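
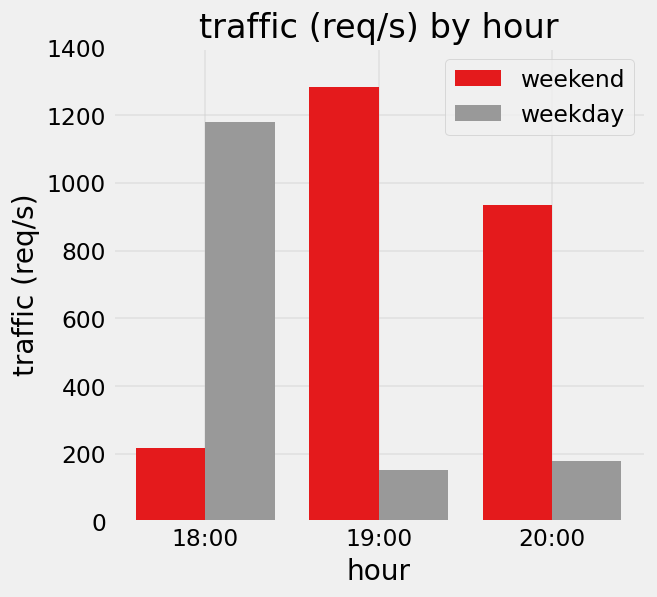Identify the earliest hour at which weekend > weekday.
19:00

18:00: weekend ≈ 200 vs weekday ≈ 1200 (not yet); 19:00: weekend ≈ 1200 vs weekday ≈ 200 (first crossover).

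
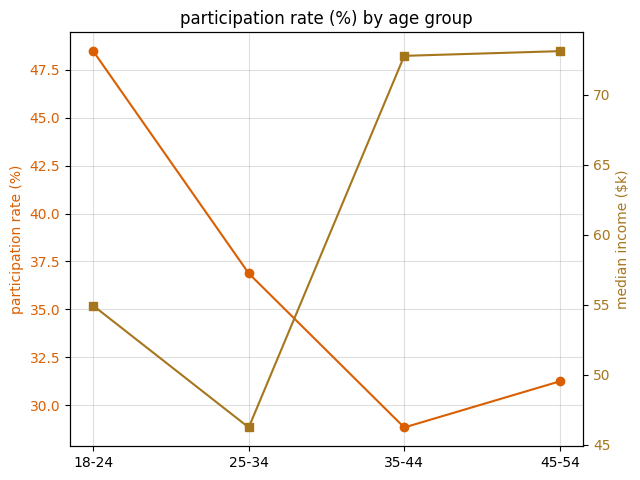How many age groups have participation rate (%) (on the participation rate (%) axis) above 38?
Above 38: 18-24.

1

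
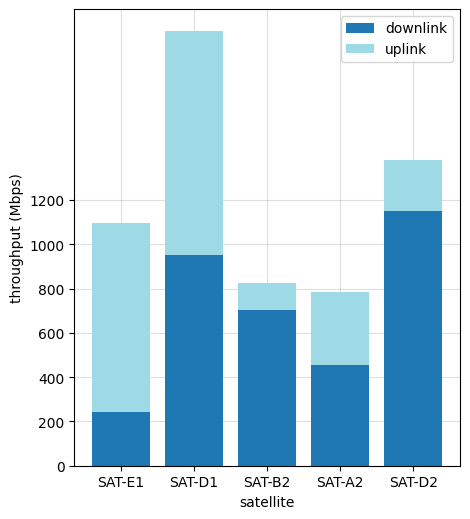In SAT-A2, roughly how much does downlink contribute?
≈ 400

downlink top ≈ 400, bottom ≈ 0; segment ≈ 400.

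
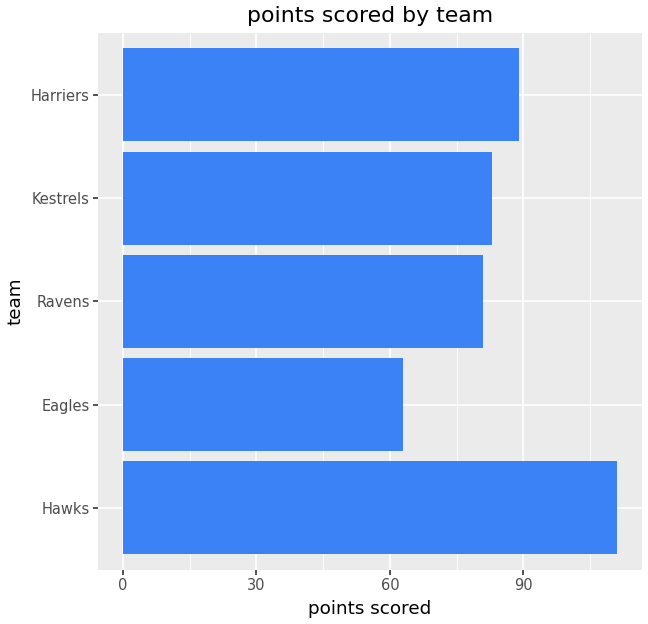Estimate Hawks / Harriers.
≈ 1.22×

Hawks ≈ 110, Harriers ≈ 90; 110/90 ≈ 1.22.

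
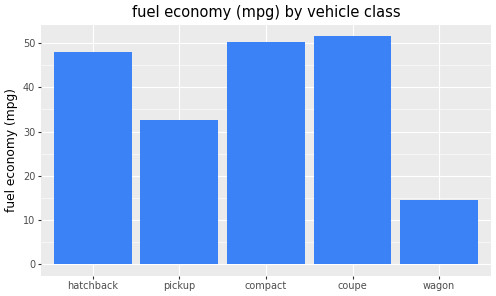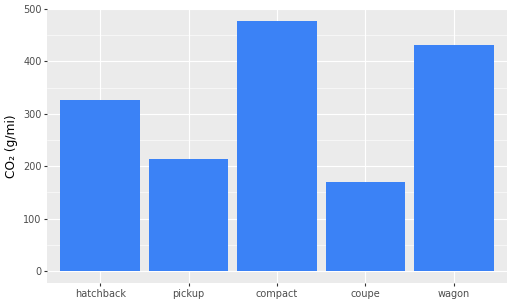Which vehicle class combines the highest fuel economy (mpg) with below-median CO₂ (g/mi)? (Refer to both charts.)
coupe

Chart 2 median CO₂ (g/mi) ≈ 350; below-median vehicle classes: pickup, coupe. Among those, coupe has the highest fuel economy (mpg) (≈ 50).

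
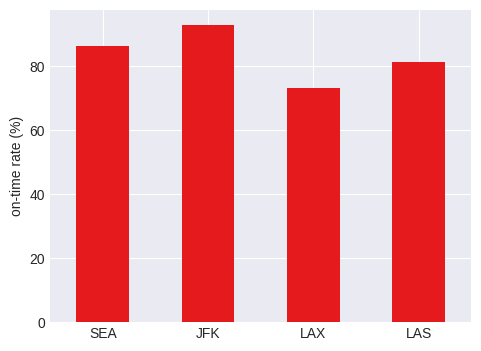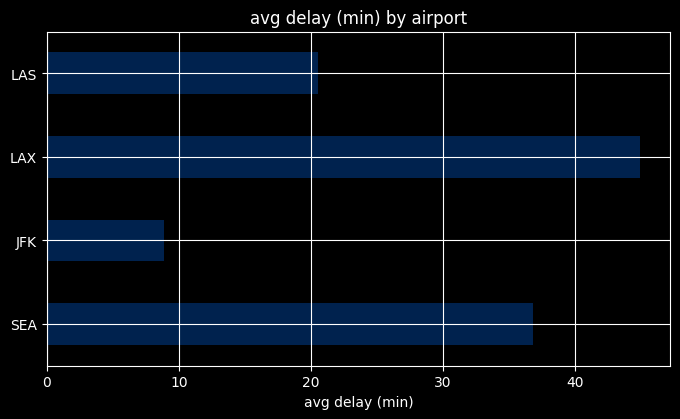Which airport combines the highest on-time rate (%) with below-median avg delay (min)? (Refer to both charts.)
Chart 2 median avg delay (min) ≈ 30; below-median airports: JFK, LAS. Among those, JFK has the highest on-time rate (%) (≈ 90).

JFK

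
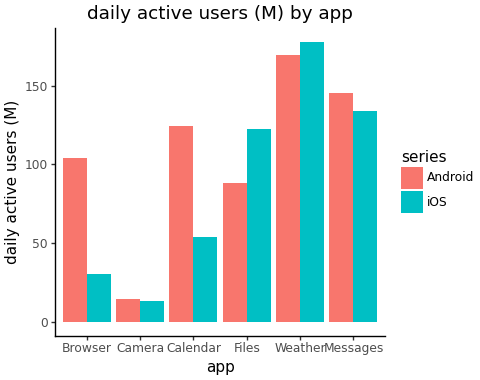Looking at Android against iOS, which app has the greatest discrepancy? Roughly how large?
Browser: Android ≈ 100, iOS ≈ 20 → gap ≈ 80. Next-largest (Calendar) is only ≈ 60.

Browser, ≈ 80 M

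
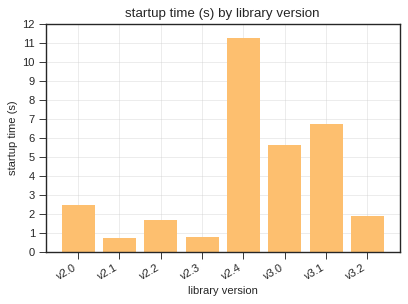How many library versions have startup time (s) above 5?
3

Above 5: v2.4, v3.0, v3.1.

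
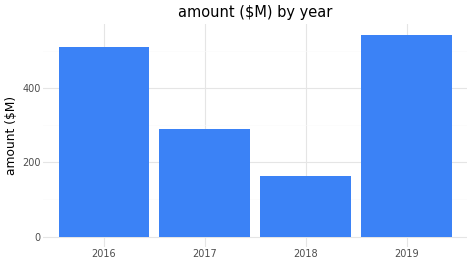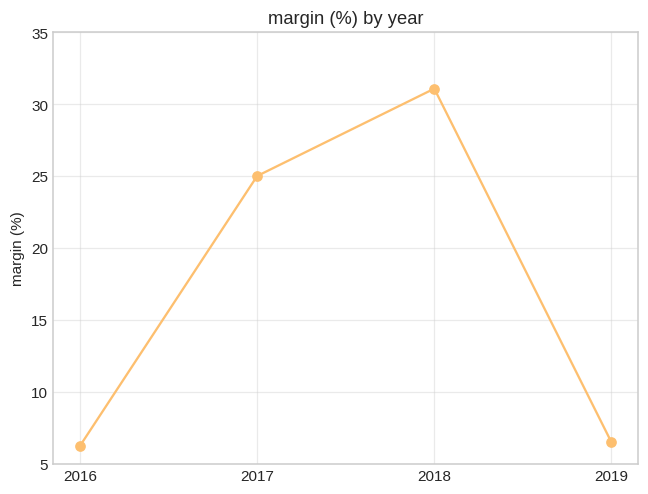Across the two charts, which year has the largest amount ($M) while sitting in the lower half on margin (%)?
Chart 2 median margin (%) ≈ 15; below-median years: 2016, 2019. Among those, 2019 has the highest amount ($M) (≈ 550).

2019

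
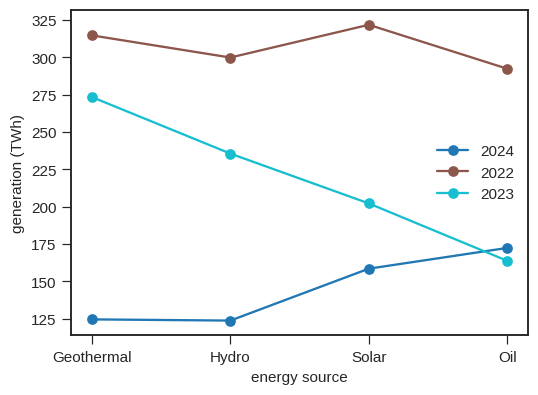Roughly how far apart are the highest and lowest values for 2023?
Max Geothermal ≈ 280, min Oil ≈ 160; range ≈ 120.

≈ 120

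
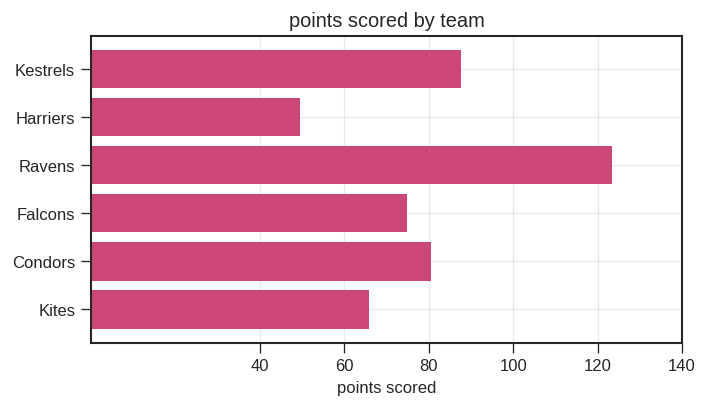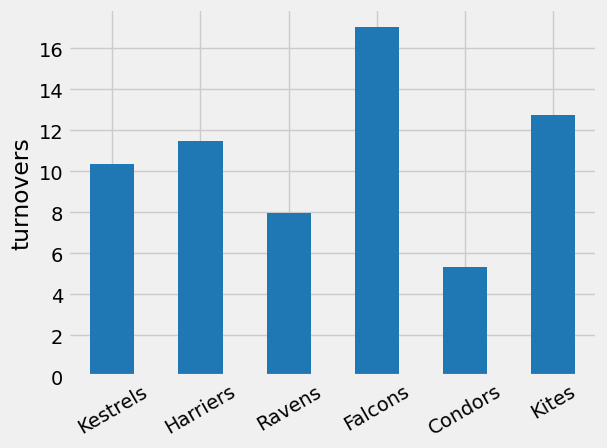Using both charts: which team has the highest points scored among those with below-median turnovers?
Chart 2 median turnovers ≈ 10; below-median teams: Kestrels, Ravens, Condors. Among those, Ravens has the highest points scored (≈ 120).

Ravens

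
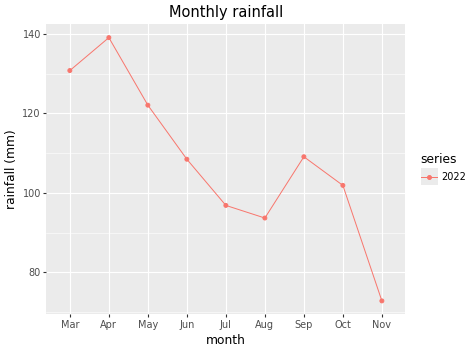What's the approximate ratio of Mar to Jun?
≈ 1.18×

Mar ≈ 130, Jun ≈ 110; 130/110 ≈ 1.18.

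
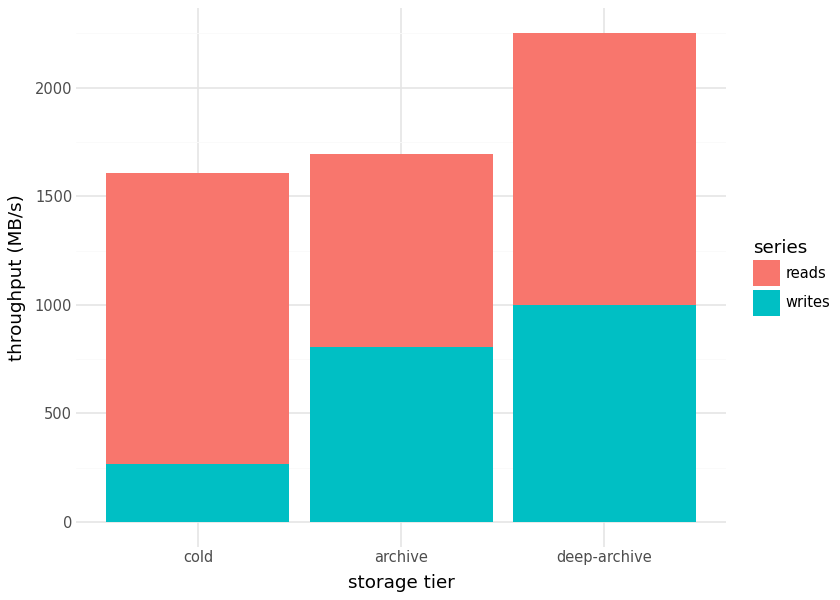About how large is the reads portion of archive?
reads top ≈ 1600, bottom ≈ 800; segment ≈ 800.

≈ 800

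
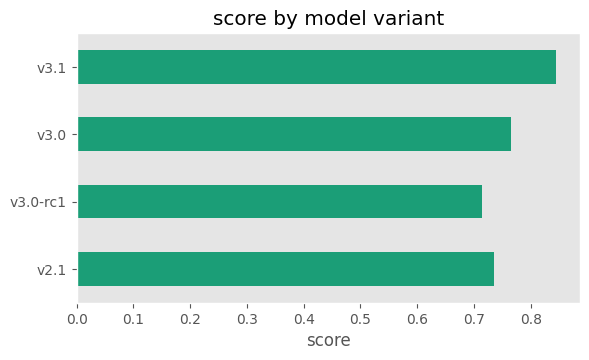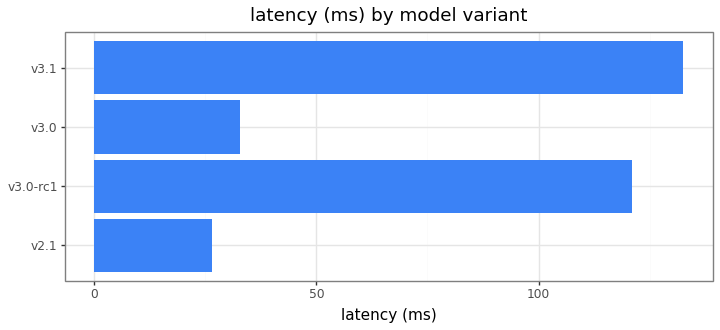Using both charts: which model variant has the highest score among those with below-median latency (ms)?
v3.0

Chart 2 median latency (ms) ≈ 80; below-median model variants: v2.1, v3.0. Among those, v3.0 has the highest score (≈ 0.8).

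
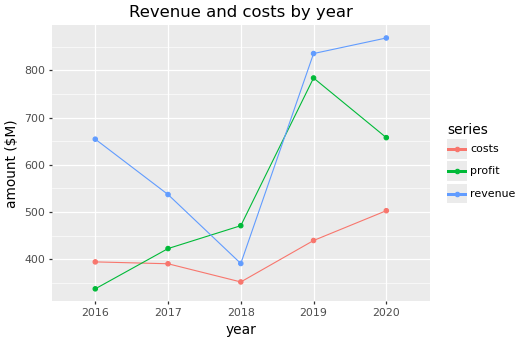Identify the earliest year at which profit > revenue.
2017: profit ≈ 400 vs revenue ≈ 550 (not yet); 2018: profit ≈ 450 vs revenue ≈ 400 (first crossover).

2018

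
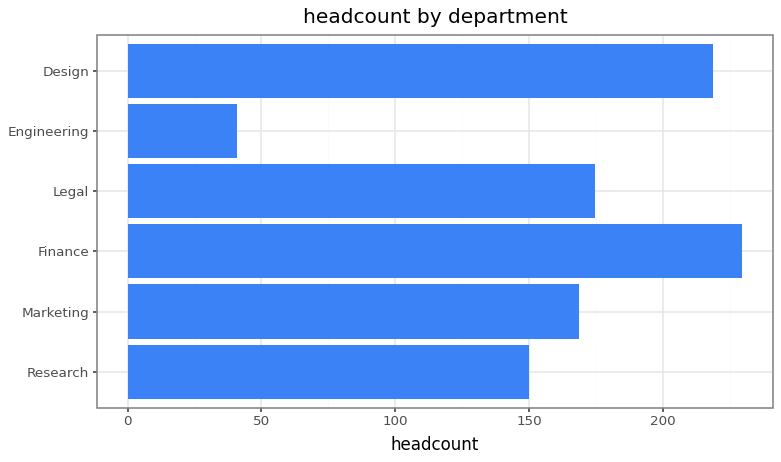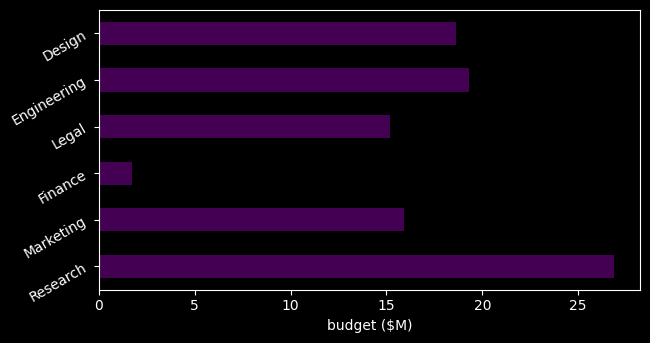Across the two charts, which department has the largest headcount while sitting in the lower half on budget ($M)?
Finance

Chart 2 median budget ($M) ≈ 15; below-median departments: Marketing, Finance, Legal. Among those, Finance has the highest headcount (≈ 225).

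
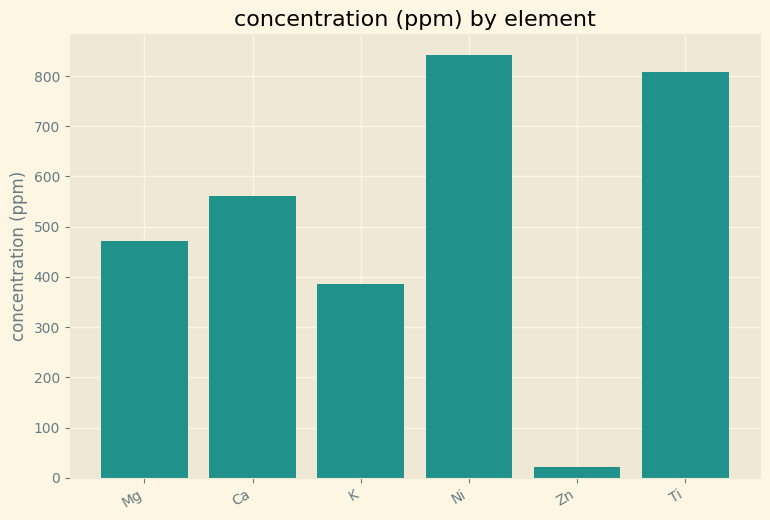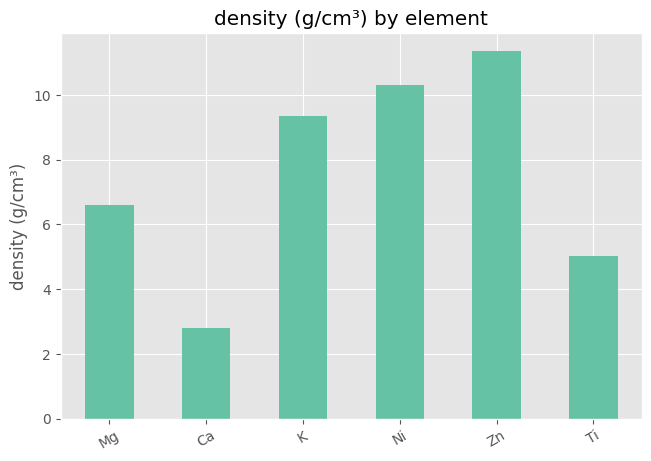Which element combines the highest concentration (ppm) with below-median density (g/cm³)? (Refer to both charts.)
Chart 2 median density (g/cm³) ≈ 8; below-median elements: Mg, Ca, Ti. Among those, Ti has the highest concentration (ppm) (≈ 800).

Ti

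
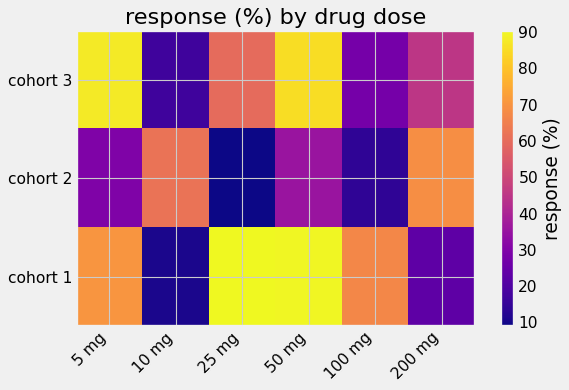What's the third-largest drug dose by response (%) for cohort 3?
Top 4 for cohort 3: 5 mg ≈ 90, 50 mg ≈ 80, 25 mg ≈ 60, 200 mg ≈ 40.

25 mg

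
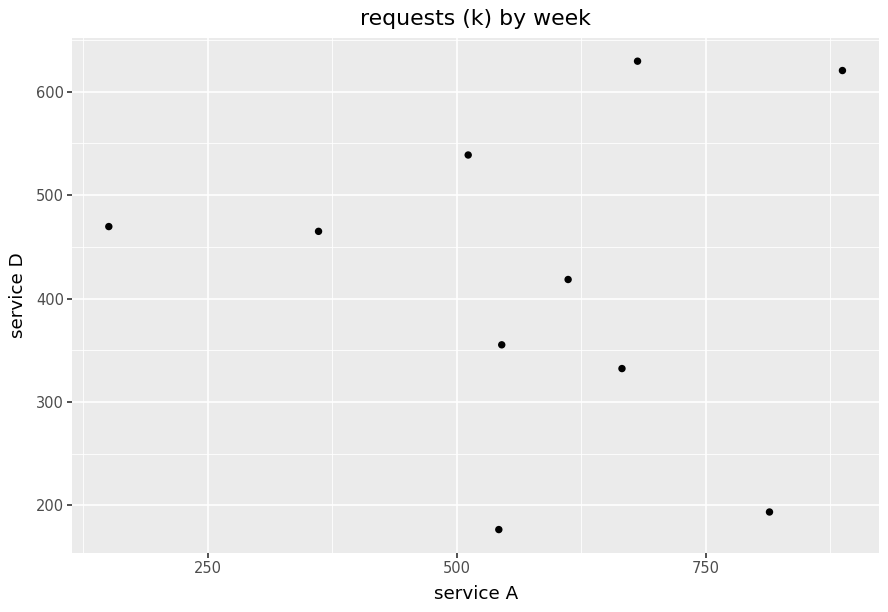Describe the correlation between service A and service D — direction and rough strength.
Points are roughly uncorrelated; weak (|r| ≈ 0.0).

no clear correlation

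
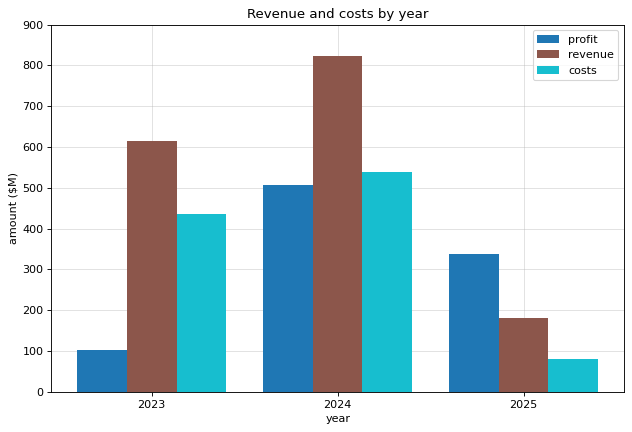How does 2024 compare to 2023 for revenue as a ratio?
2024 ≈ 800, 2023 ≈ 600; 800/600 ≈ 1.33.

≈ 1.33×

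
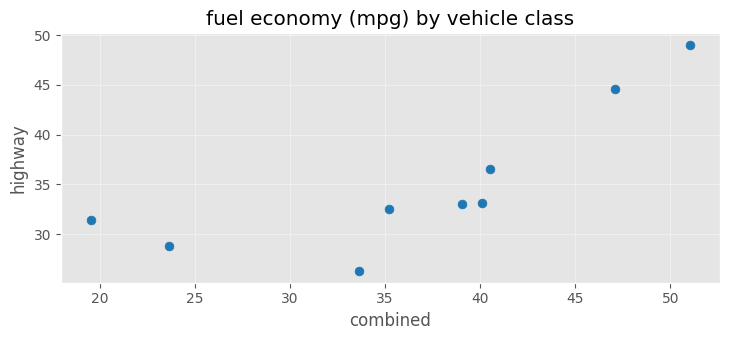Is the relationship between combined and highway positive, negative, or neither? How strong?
positive, strong

Points are positively correlated; strong (|r| ≈ 0.8).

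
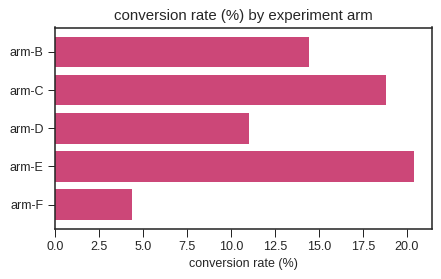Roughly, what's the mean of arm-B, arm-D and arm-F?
≈ 10

(14 + 12 + 4) / 3 ≈ 10.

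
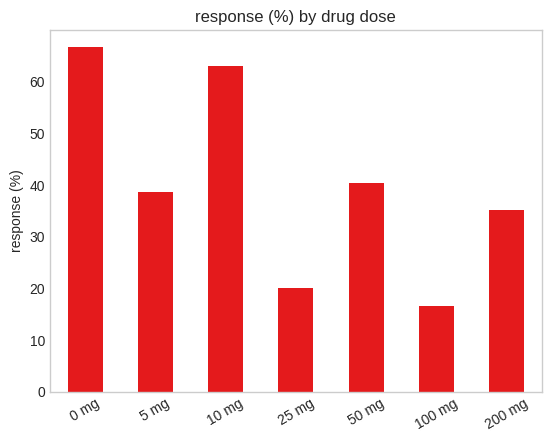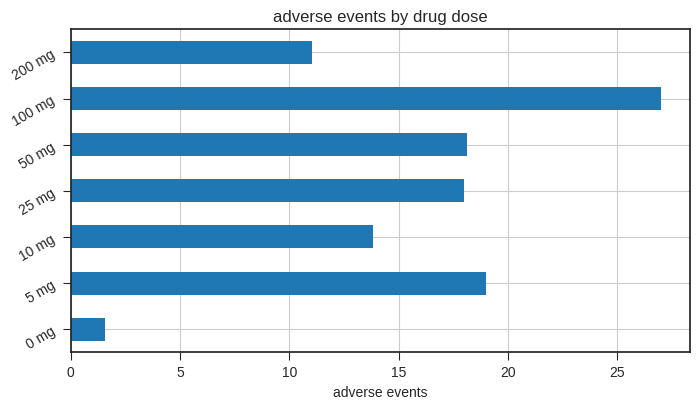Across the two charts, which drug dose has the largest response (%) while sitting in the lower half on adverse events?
0 mg

Chart 2 median adverse events ≈ 20; below-median drug doses: 0 mg, 10 mg, 200 mg. Among those, 0 mg has the highest response (%) (≈ 70).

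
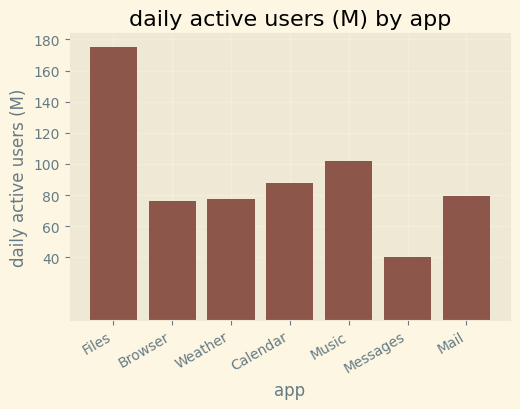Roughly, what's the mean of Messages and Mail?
(40 + 80) / 2 ≈ 60.

≈ 60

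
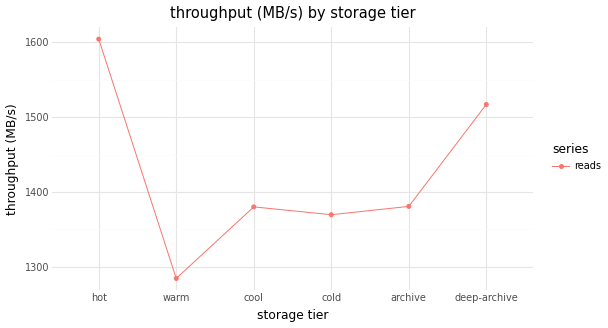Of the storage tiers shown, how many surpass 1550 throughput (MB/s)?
Above 1550: hot.

1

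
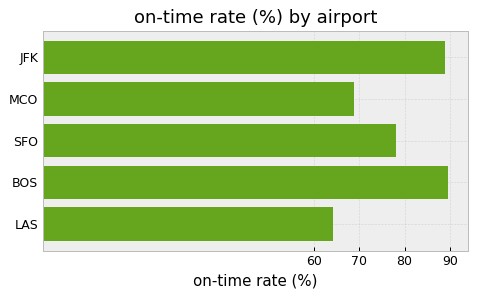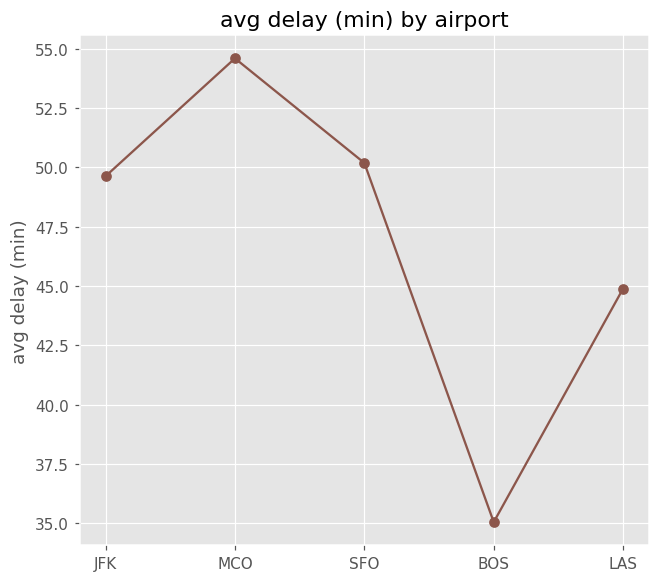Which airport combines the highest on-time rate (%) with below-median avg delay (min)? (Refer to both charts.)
BOS

Chart 2 median avg delay (min) ≈ 50; below-median airports: BOS, LAS. Among those, BOS has the highest on-time rate (%) (≈ 90).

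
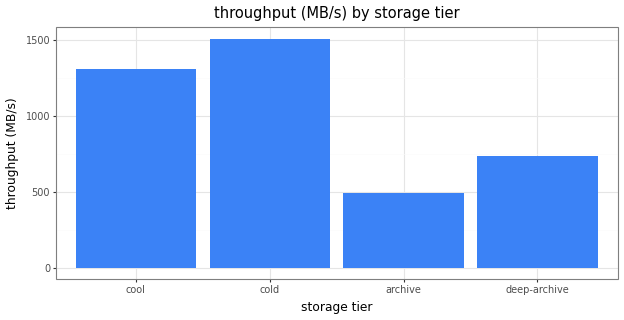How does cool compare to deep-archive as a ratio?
≈ 1.75×

cool ≈ 1400, deep-archive ≈ 800; 1400/800 ≈ 1.75.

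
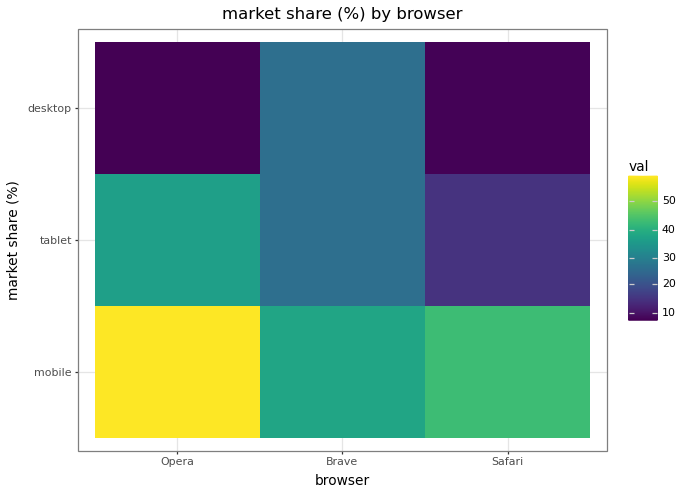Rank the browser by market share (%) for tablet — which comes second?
Brave

Top 3 for tablet: Opera ≈ 35, Brave ≈ 25, Safari ≈ 15.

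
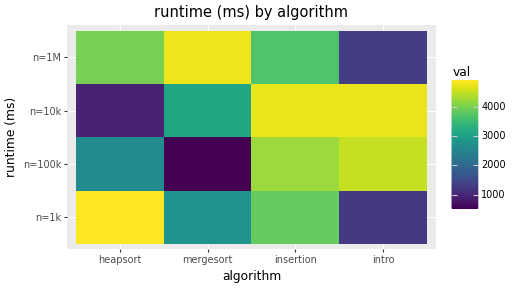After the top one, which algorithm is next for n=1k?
Top 3 for n=1k: heapsort ≈ 5000, insertion ≈ 4000, mergesort ≈ 3000.

insertion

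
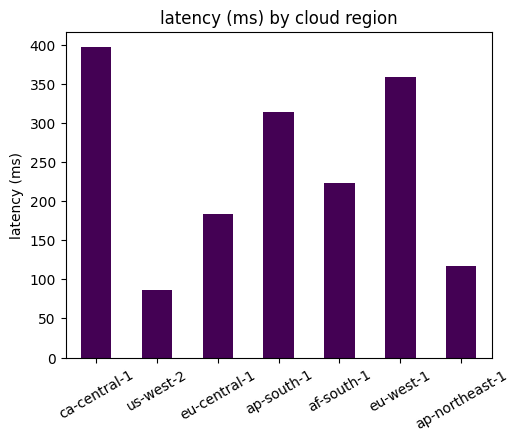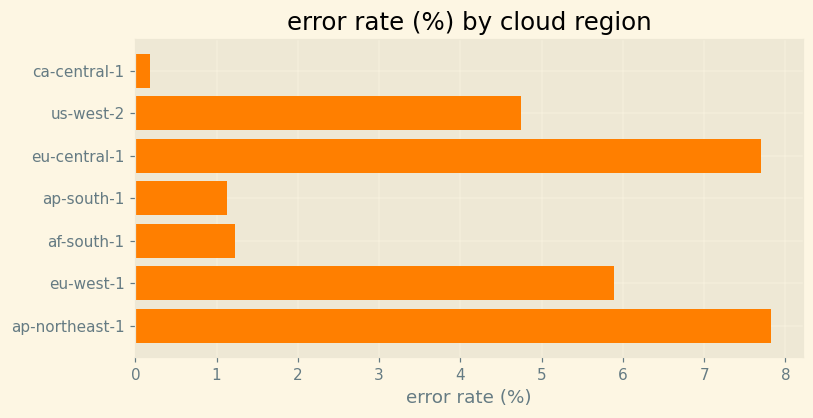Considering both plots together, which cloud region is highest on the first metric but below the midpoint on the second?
Chart 2 median error rate (%) ≈ 5; below-median cloud regions: ca-central-1, ap-south-1, af-south-1. Among those, ca-central-1 has the highest latency (ms) (≈ 400).

ca-central-1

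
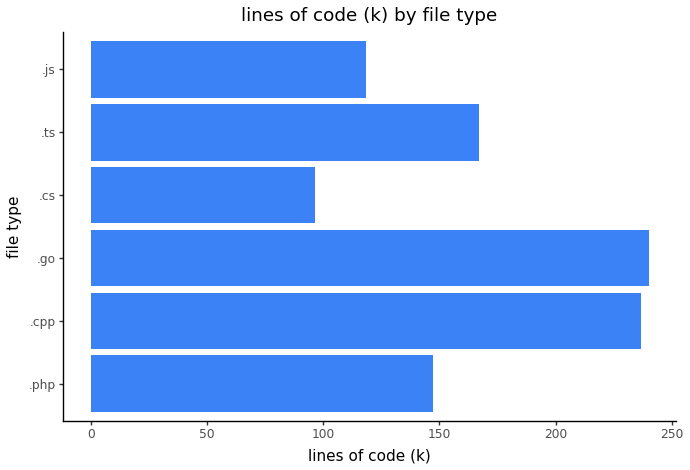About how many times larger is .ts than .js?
≈ 1.33×

.ts ≈ 160, .js ≈ 120; 160/120 ≈ 1.33.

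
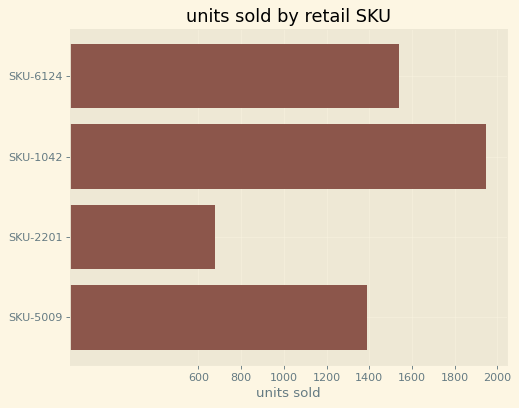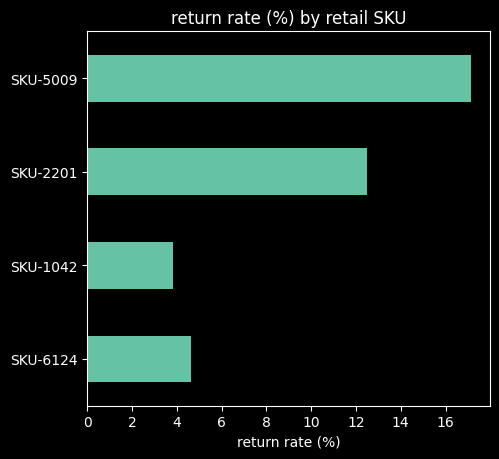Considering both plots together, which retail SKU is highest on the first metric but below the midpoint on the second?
SKU-1042

Chart 2 median return rate (%) ≈ 8; below-median retail SKUs: SKU-6124, SKU-1042. Among those, SKU-1042 has the highest units sold (≈ 2000).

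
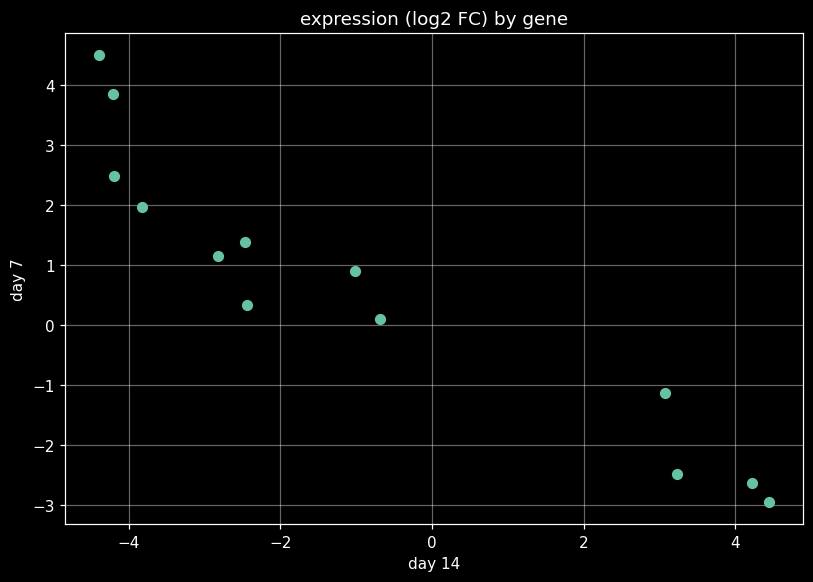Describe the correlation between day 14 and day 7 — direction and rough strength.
negative, strong

Points are negatively correlated; strong (|r| ≈ 0.9).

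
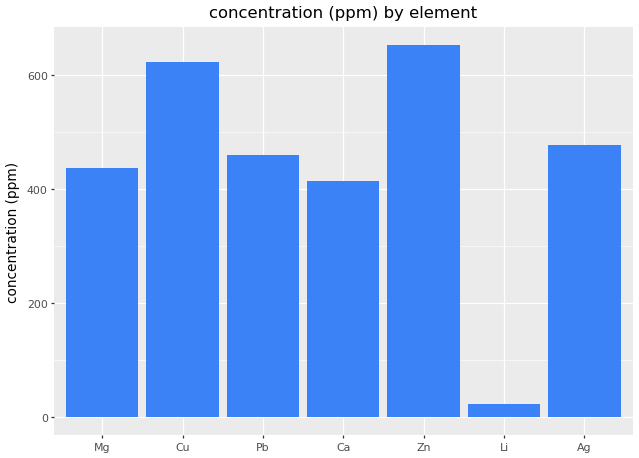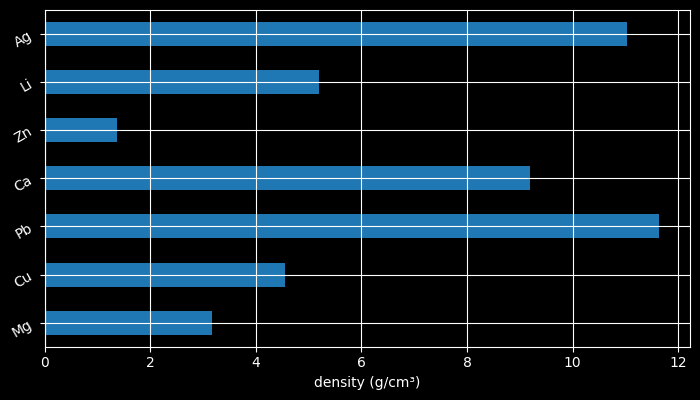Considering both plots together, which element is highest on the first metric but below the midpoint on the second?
Chart 2 median density (g/cm³) ≈ 6; below-median elements: Mg, Cu, Zn. Among those, Zn has the highest concentration (ppm) (≈ 700).

Zn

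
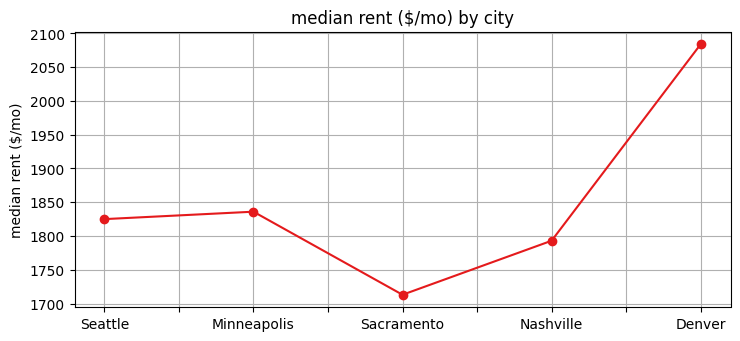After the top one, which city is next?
Minneapolis

Top 3: Denver ≈ 2100, Minneapolis ≈ 1850, Seattle ≈ 1800.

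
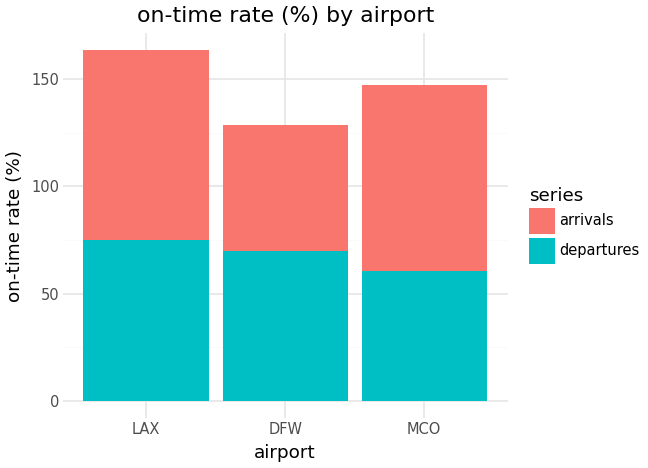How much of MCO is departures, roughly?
≈ 60

departures top ≈ 60, bottom ≈ 0; segment ≈ 60.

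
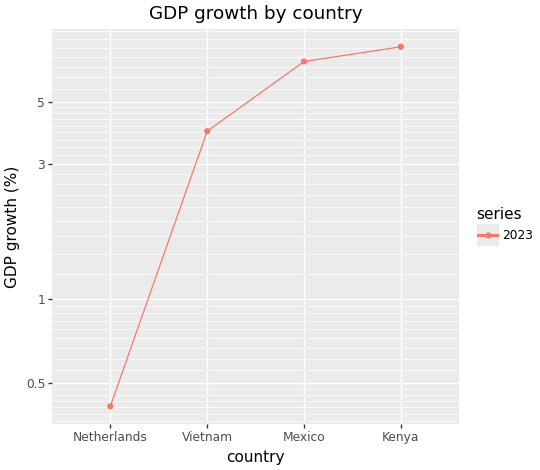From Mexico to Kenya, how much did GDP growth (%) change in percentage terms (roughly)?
Mexico ≈ 7, Kenya ≈ 8; (8 − 7) / 7 ≈ +14.3%.

≈ +14.3%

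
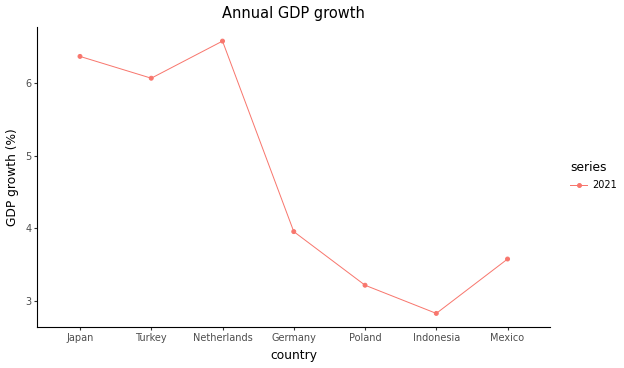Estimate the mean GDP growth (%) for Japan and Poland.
≈ 4.75

(6.5 + 3.0) / 2 ≈ 4.75.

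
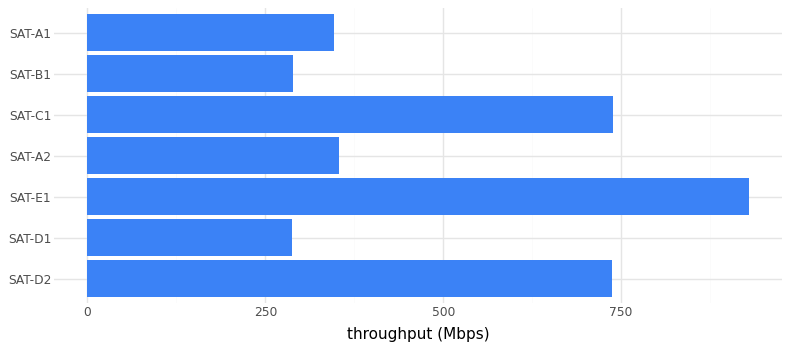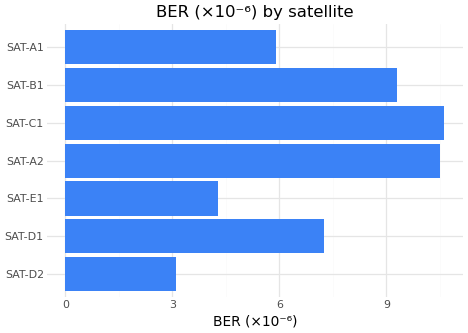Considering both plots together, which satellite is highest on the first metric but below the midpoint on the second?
SAT-E1

Chart 2 median BER (×10⁻⁶) ≈ 7; below-median satellites: SAT-D2, SAT-E1, SAT-A1. Among those, SAT-E1 has the highest throughput (Mbps) (≈ 900).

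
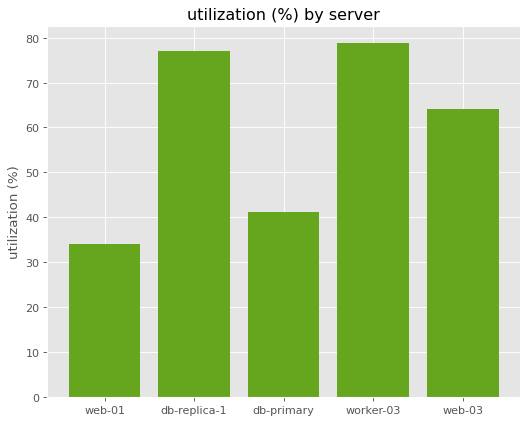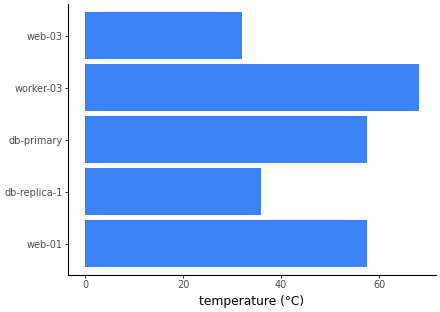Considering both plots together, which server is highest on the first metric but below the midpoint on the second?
db-replica-1

Chart 2 median temperature (°C) ≈ 60; below-median servers: db-replica-1, web-03. Among those, db-replica-1 has the highest utilization (%) (≈ 80).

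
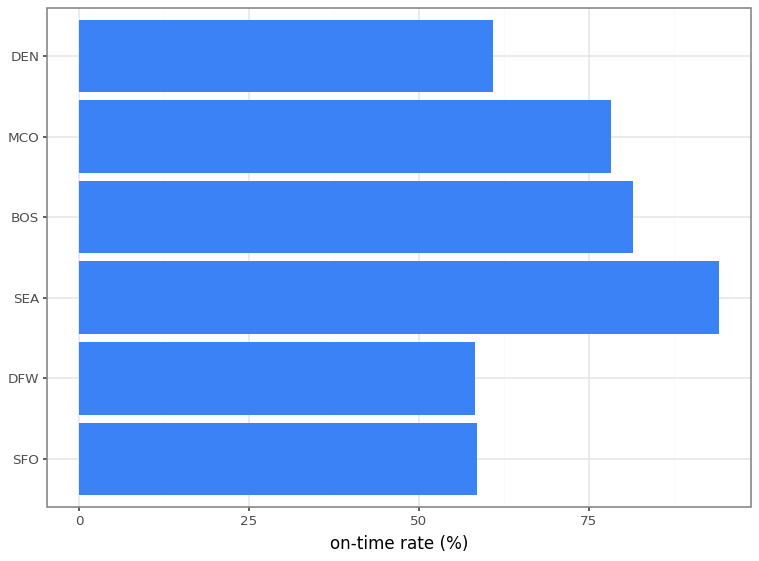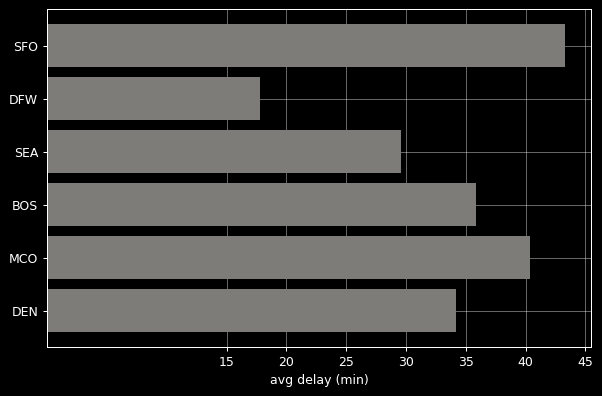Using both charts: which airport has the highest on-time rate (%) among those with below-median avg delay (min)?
SEA

Chart 2 median avg delay (min) ≈ 35; below-median airports: DFW, SEA, DEN. Among those, SEA has the highest on-time rate (%) (≈ 90).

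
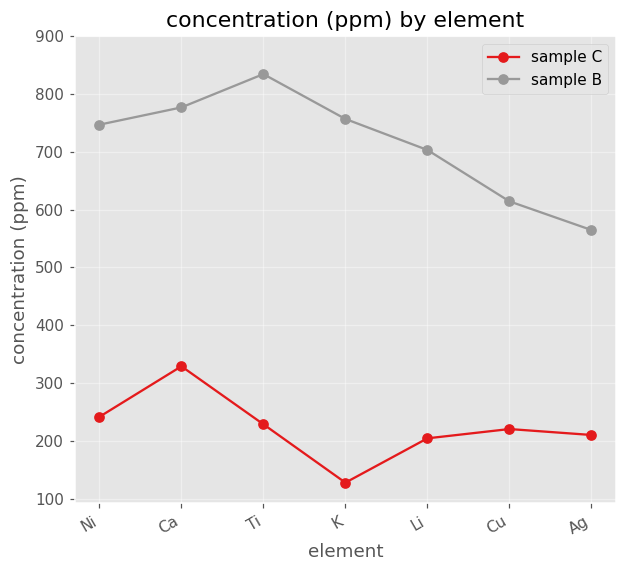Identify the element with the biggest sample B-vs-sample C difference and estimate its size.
K: sample B ≈ 800, sample C ≈ 100 → gap ≈ 700. Next-largest (Ti) is only ≈ 600.

K, ≈ 700 ppm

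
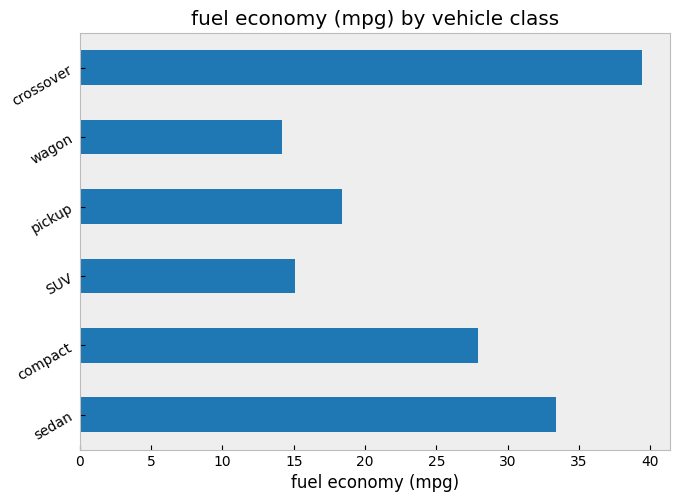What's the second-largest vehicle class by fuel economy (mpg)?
sedan

Top 3: crossover ≈ 40, sedan ≈ 35, compact ≈ 30.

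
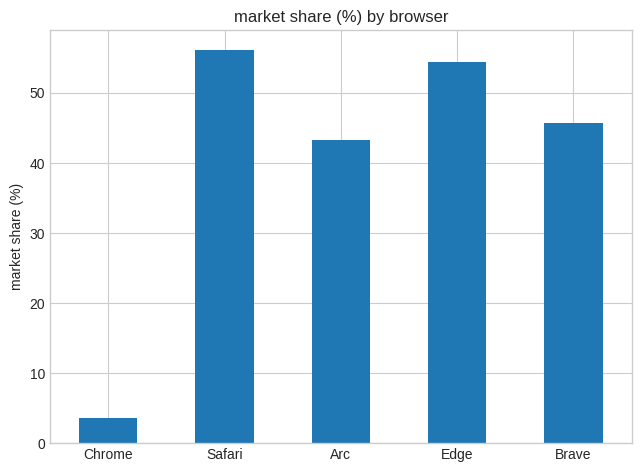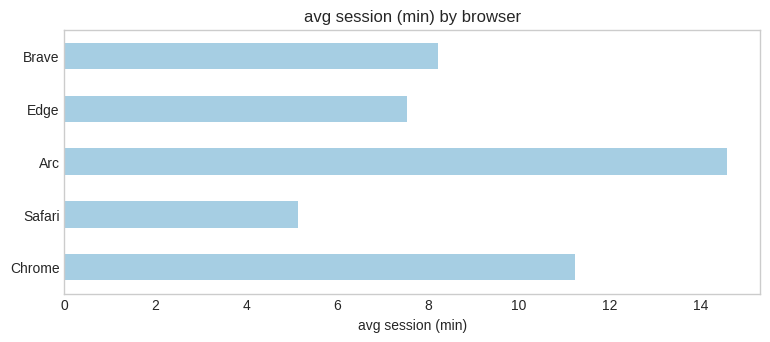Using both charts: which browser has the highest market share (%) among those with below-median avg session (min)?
Safari

Chart 2 median avg session (min) ≈ 8; below-median browsers: Safari, Edge. Among those, Safari has the highest market share (%) (≈ 60).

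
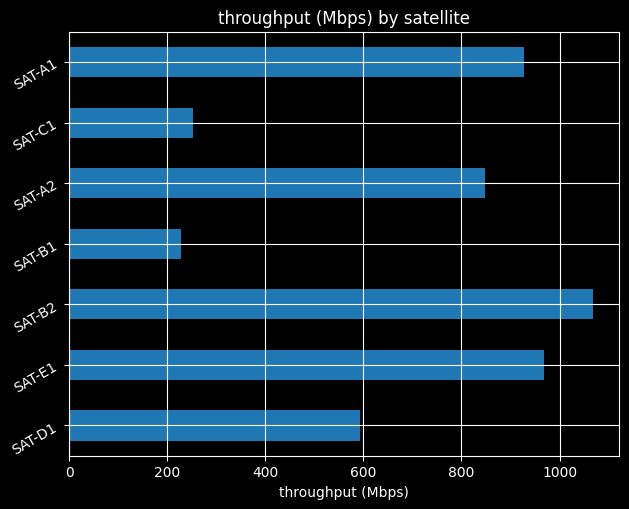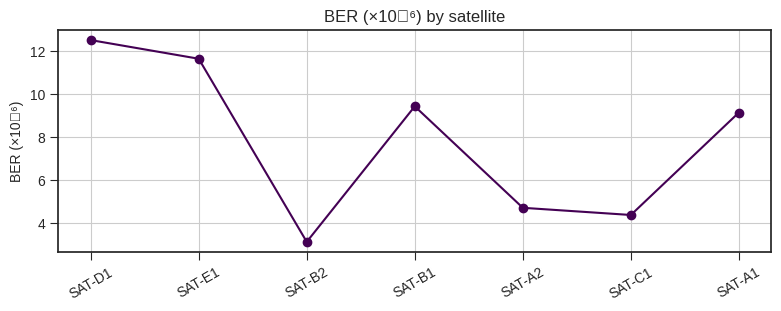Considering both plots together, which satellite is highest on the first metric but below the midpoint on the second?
SAT-B2

Chart 2 median BER (×10⁻⁶) ≈ 10; below-median satellites: SAT-B2, SAT-A2, SAT-C1. Among those, SAT-B2 has the highest throughput (Mbps) (≈ 1100).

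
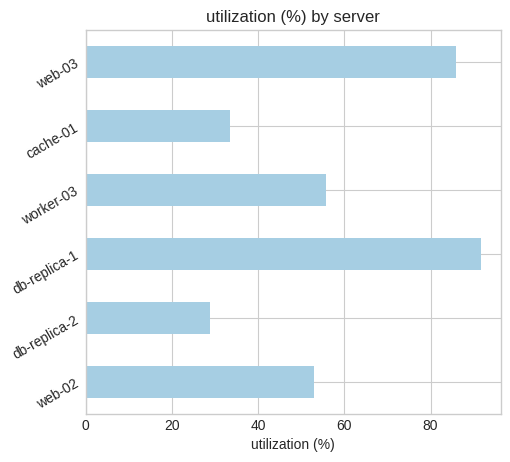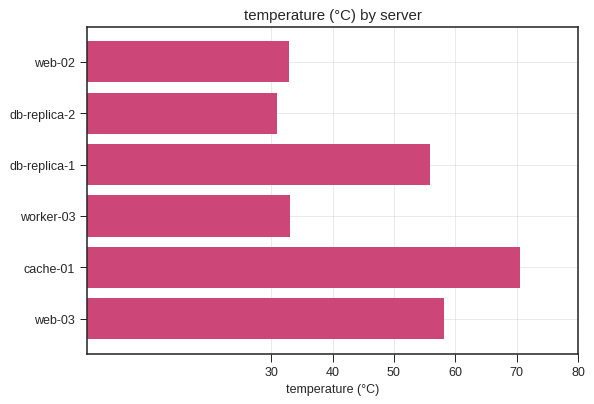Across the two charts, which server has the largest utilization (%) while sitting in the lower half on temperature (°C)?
Chart 2 median temperature (°C) ≈ 40; below-median servers: web-02, db-replica-2, worker-03. Among those, worker-03 has the highest utilization (%) (≈ 60).

worker-03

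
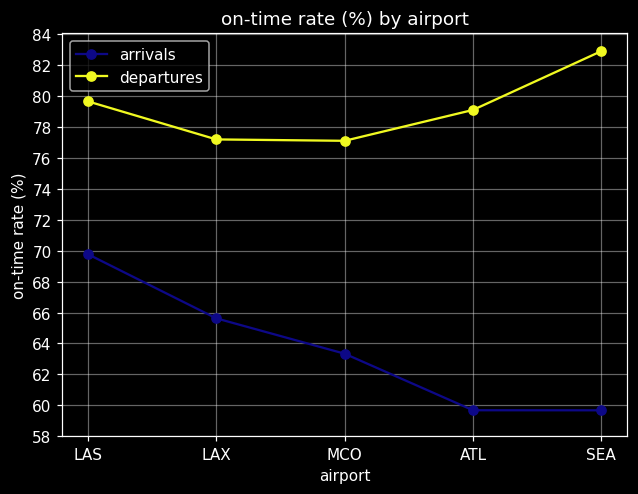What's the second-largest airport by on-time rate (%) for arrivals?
LAX

Top 3 for arrivals: LAS ≈ 70, LAX ≈ 66, MCO ≈ 64.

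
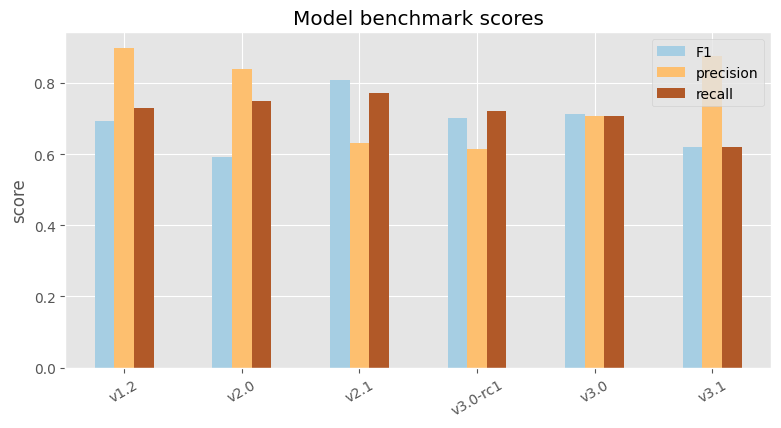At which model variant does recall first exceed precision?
v2.0: recall ≈ 0.7 vs precision ≈ 0.8 (not yet); v2.1: recall ≈ 0.8 vs precision ≈ 0.6 (first crossover).

v2.1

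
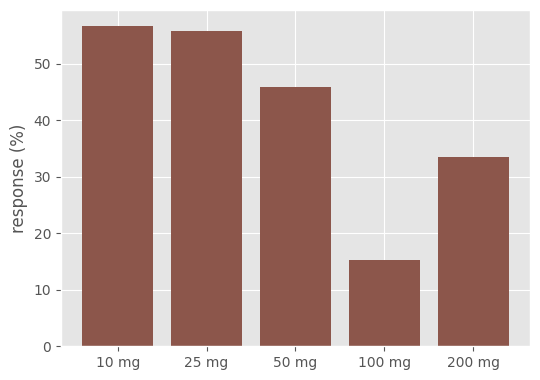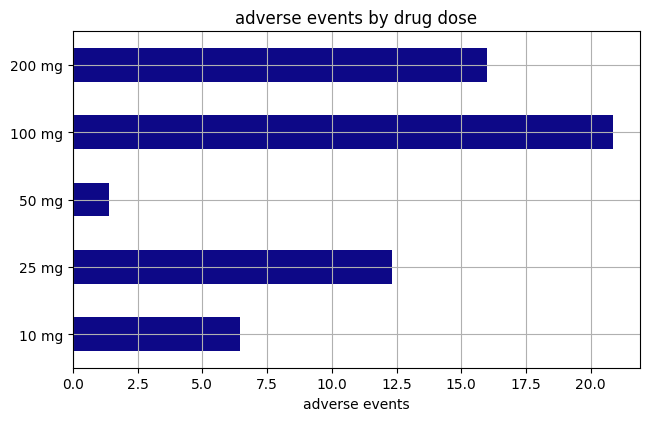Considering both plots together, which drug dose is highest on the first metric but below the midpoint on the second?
10 mg

Chart 2 median adverse events ≈ 12; below-median drug doses: 10 mg, 50 mg. Among those, 10 mg has the highest response (%) (≈ 60).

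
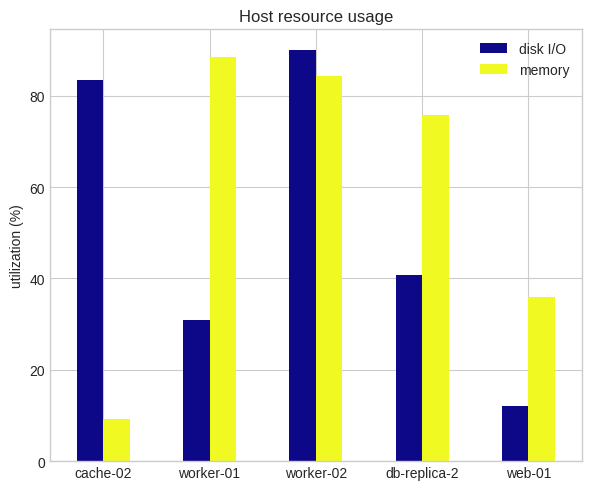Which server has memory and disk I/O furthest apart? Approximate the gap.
cache-02, ≈ 70 %

cache-02: memory ≈ 10, disk I/O ≈ 80 → gap ≈ 70. Next-largest (worker-01) is only ≈ 60.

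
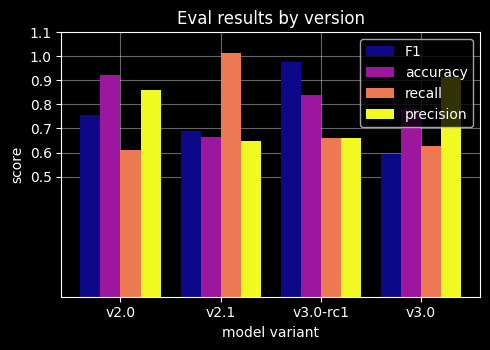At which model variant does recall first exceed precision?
v2.0: recall ≈ 0.6 vs precision ≈ 0.9 (not yet); v2.1: recall ≈ 1.0 vs precision ≈ 0.6 (first crossover).

v2.1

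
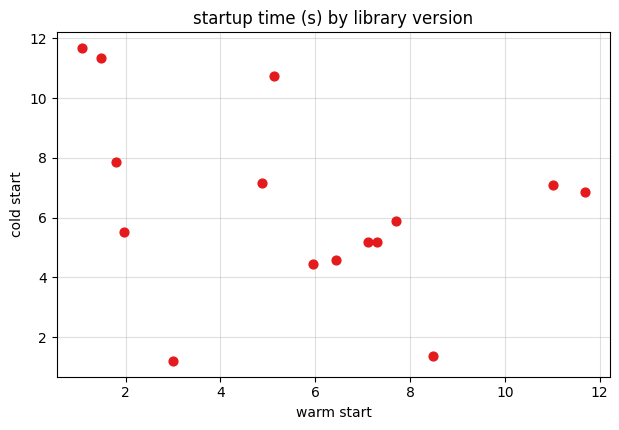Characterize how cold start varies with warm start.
negative, weak

Points are negatively correlated; weak (|r| ≈ 0.3).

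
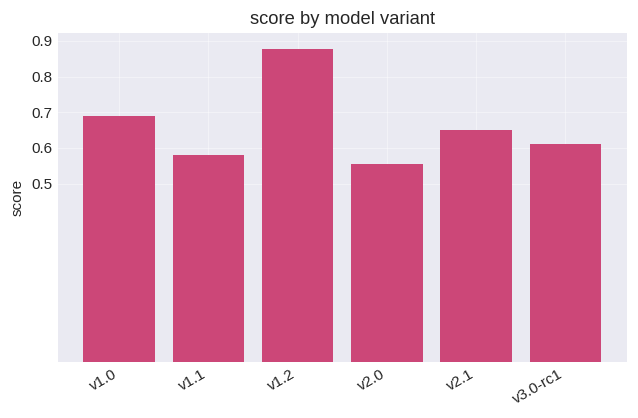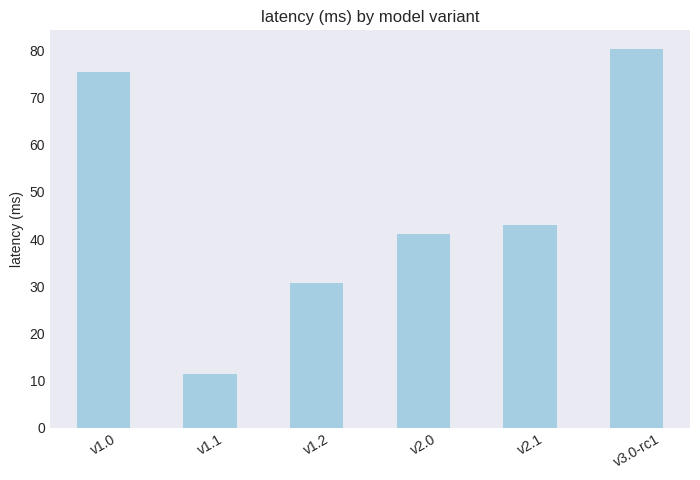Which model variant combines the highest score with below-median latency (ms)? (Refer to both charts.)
v1.2

Chart 2 median latency (ms) ≈ 40; below-median model variants: v1.1, v1.2, v2.0. Among those, v1.2 has the highest score (≈ 0.9).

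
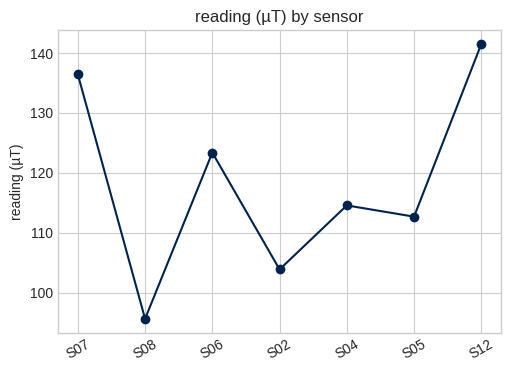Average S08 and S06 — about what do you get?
(95 + 125) / 2 ≈ 110.

≈ 110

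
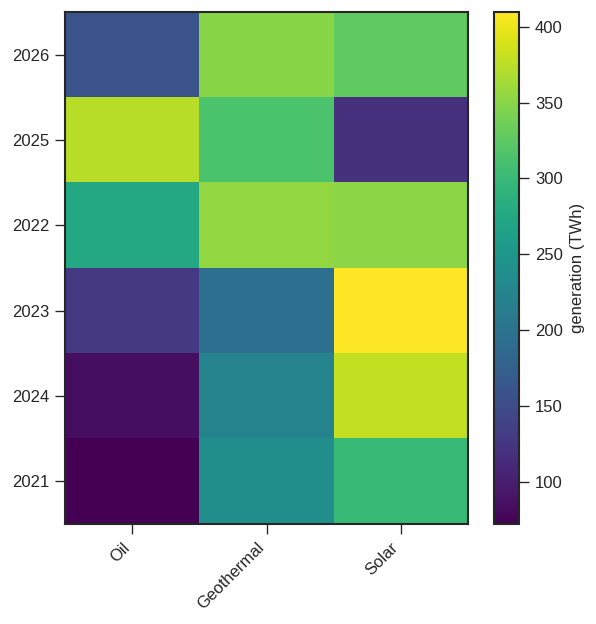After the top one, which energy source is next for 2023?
Geothermal

Top 3 for 2023: Solar ≈ 400, Geothermal ≈ 200, Oil ≈ 150.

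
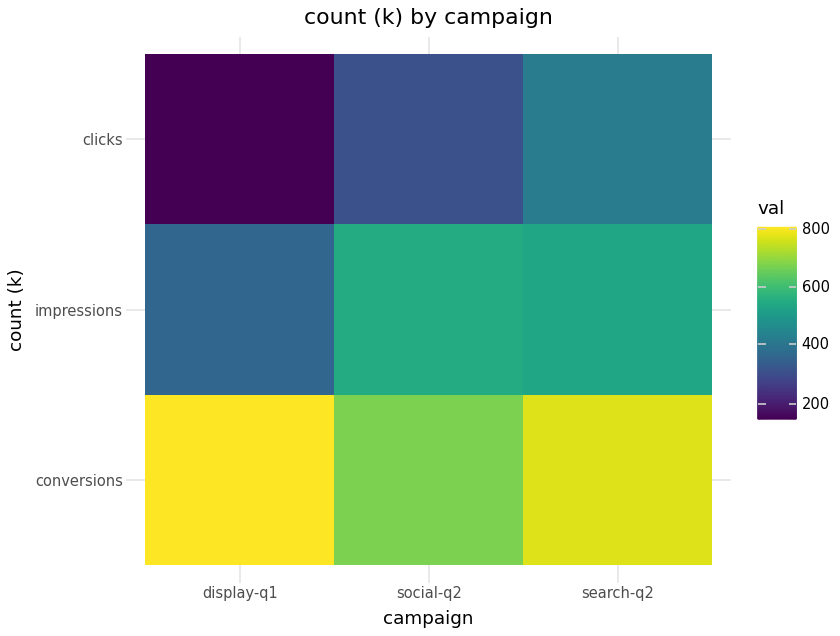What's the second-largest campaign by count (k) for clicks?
social-q2

Top 3 for clicks: search-q2 ≈ 400, social-q2 ≈ 300, display-q1 ≈ 100.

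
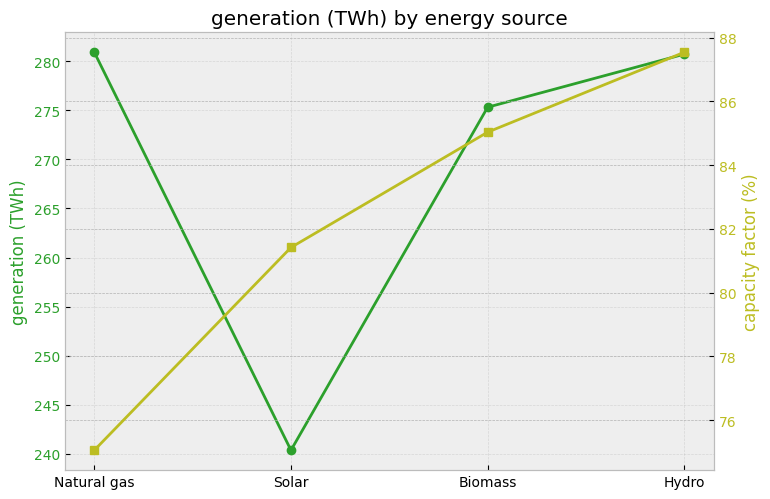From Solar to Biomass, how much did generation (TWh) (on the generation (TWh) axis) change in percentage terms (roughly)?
Solar ≈ 240, Biomass ≈ 275; (275 − 240) / 240 ≈ +14.6%.

≈ +14.6%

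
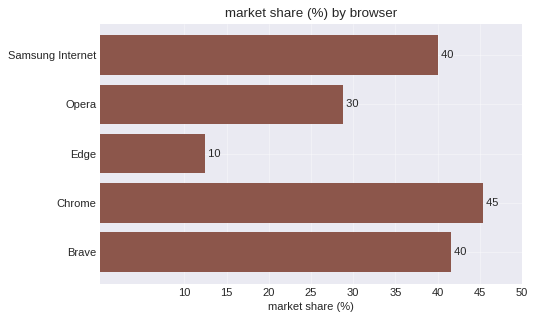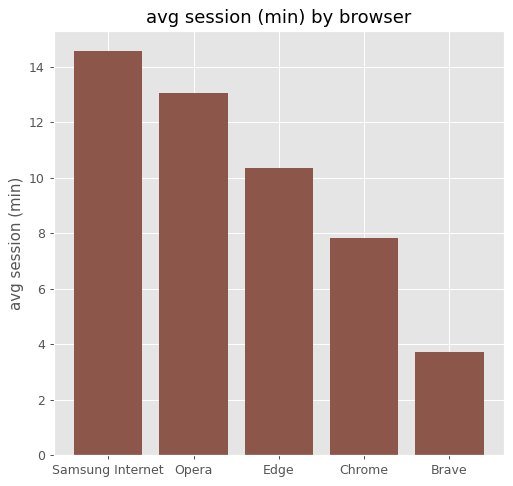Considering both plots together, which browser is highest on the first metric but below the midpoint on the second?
Chrome

Chart 2 median avg session (min) ≈ 10; below-median browsers: Chrome, Brave. Among those, Chrome has the highest market share (%) (≈ 45).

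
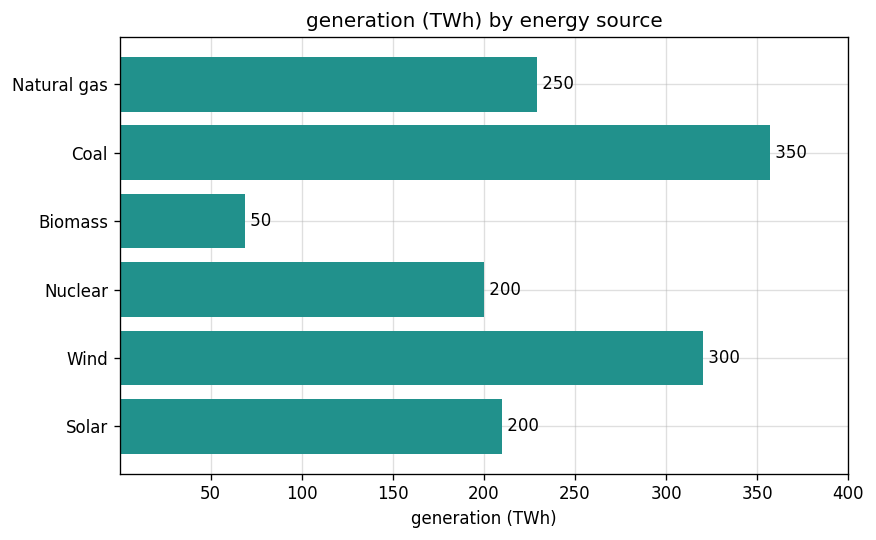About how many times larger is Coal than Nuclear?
Coal ≈ 350, Nuclear ≈ 200; 350/200 ≈ 1.75.

≈ 1.75×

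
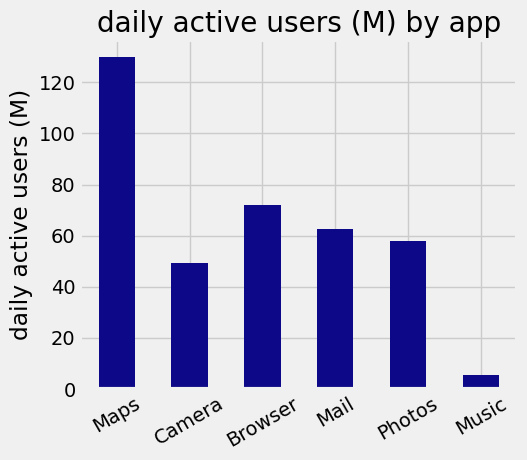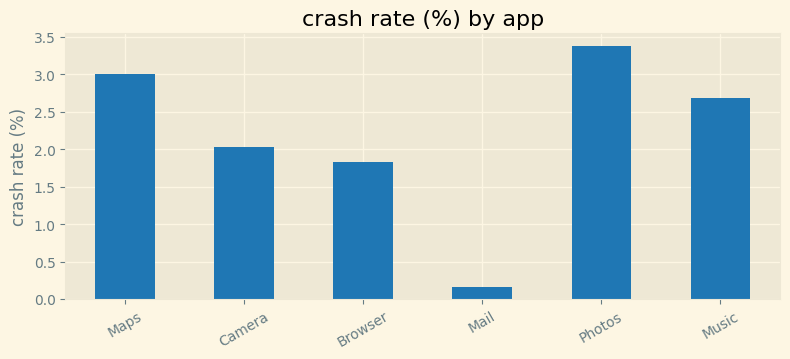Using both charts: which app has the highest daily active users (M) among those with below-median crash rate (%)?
Chart 2 median crash rate (%) ≈ 2.5; below-median apps: Camera, Browser, Mail. Among those, Browser has the highest daily active users (M) (≈ 80).

Browser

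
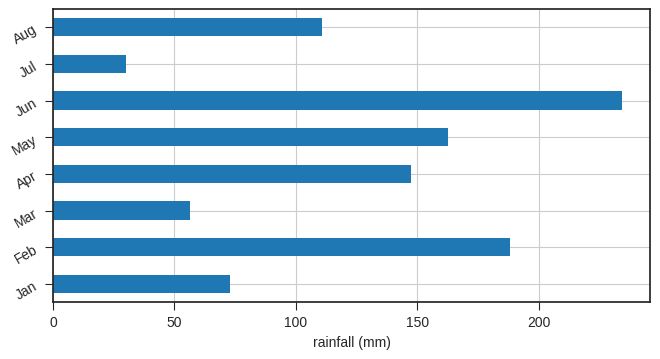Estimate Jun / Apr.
Jun ≈ 240, Apr ≈ 140; 240/140 ≈ 1.71.

≈ 1.71×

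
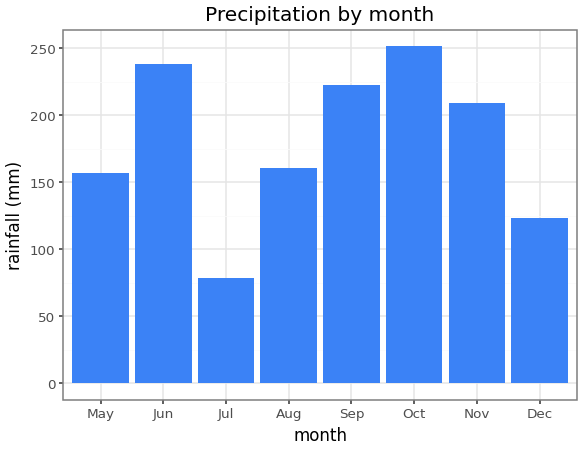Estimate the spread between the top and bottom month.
Max Oct ≈ 250, min Jul ≈ 75; range ≈ 175.

≈ 175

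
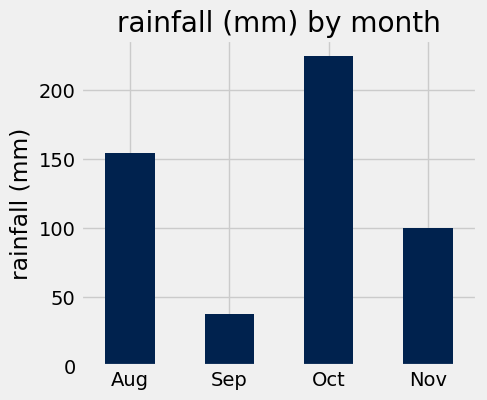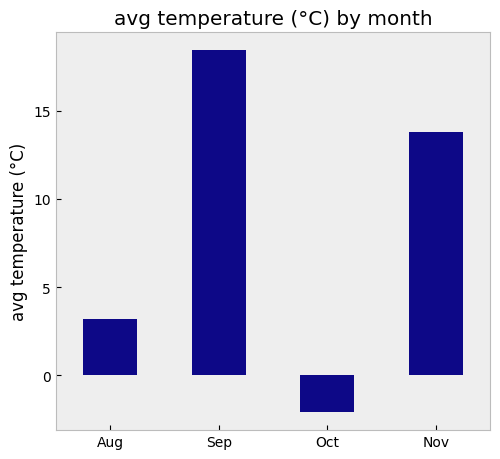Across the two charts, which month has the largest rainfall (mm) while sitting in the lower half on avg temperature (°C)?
Chart 2 median avg temperature (°C) ≈ 8; below-median months: Aug, Oct. Among those, Oct has the highest rainfall (mm) (≈ 225).

Oct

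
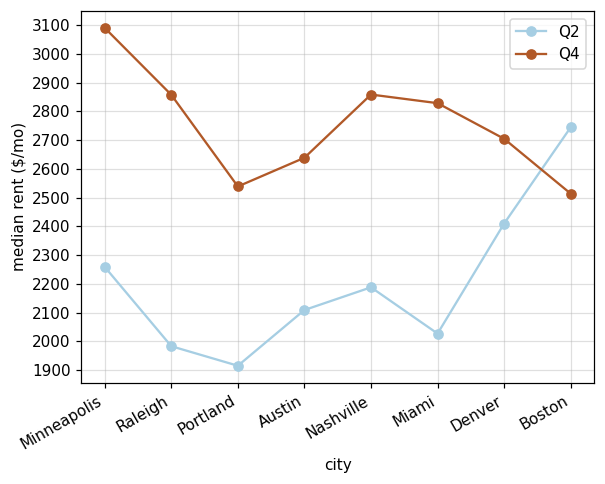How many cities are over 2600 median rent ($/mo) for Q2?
1

Above 2600: Boston.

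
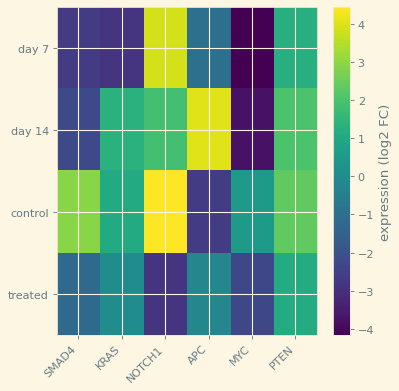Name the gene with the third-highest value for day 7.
Top 4 for day 7: NOTCH1 ≈ 4, PTEN ≈ 1, APC ≈ -1, SMAD4 ≈ -3.

APC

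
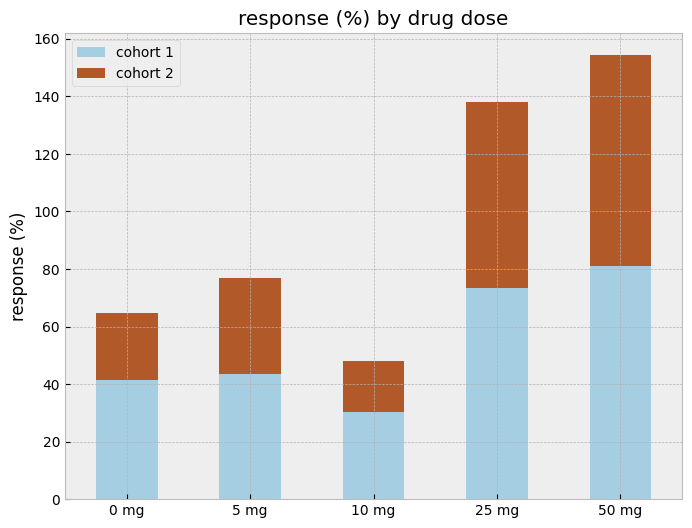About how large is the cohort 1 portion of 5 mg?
cohort 1 top ≈ 40, bottom ≈ 0; segment ≈ 40.

≈ 40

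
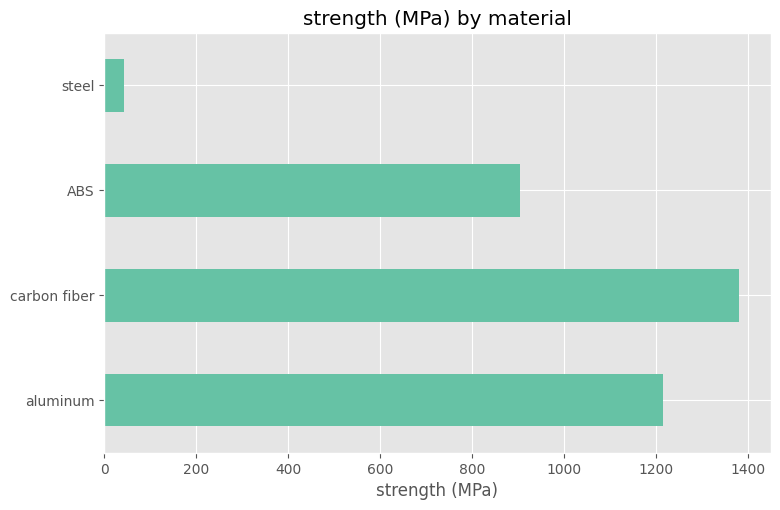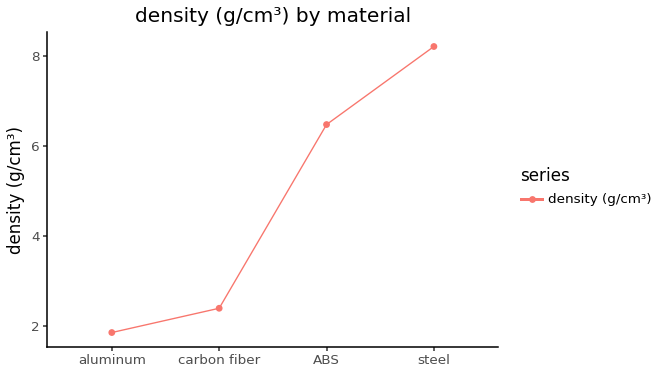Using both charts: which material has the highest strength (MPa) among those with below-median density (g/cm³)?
Chart 2 median density (g/cm³) ≈ 4; below-median materials: aluminum, carbon fiber. Among those, carbon fiber has the highest strength (MPa) (≈ 1400).

carbon fiber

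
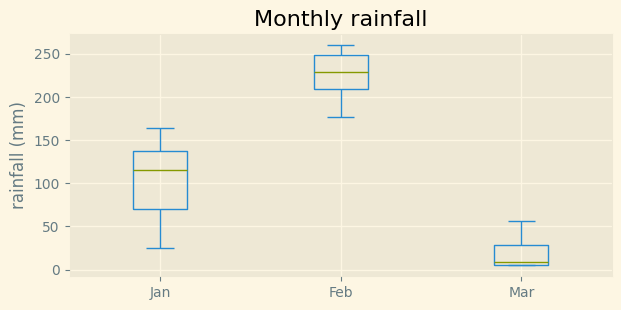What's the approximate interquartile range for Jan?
≈ 60

Q3 ≈ 140, Q1 ≈ 80; IQR ≈ 60.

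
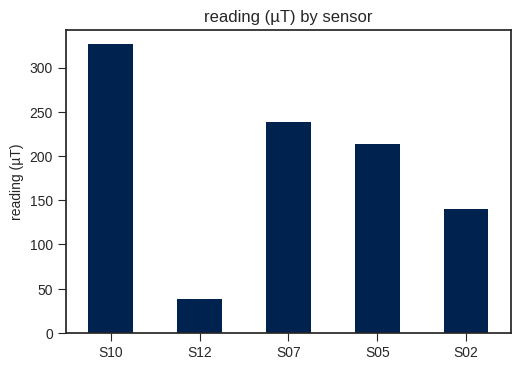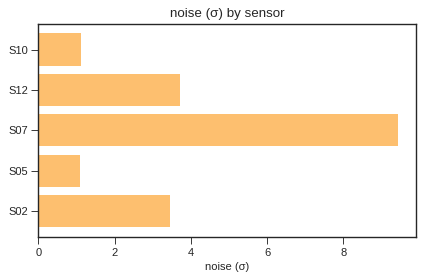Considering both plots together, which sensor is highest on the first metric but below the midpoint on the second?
Chart 2 median noise (σ) ≈ 3; below-median sensors: S10, S05. Among those, S10 has the highest reading (µT) (≈ 350).

S10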